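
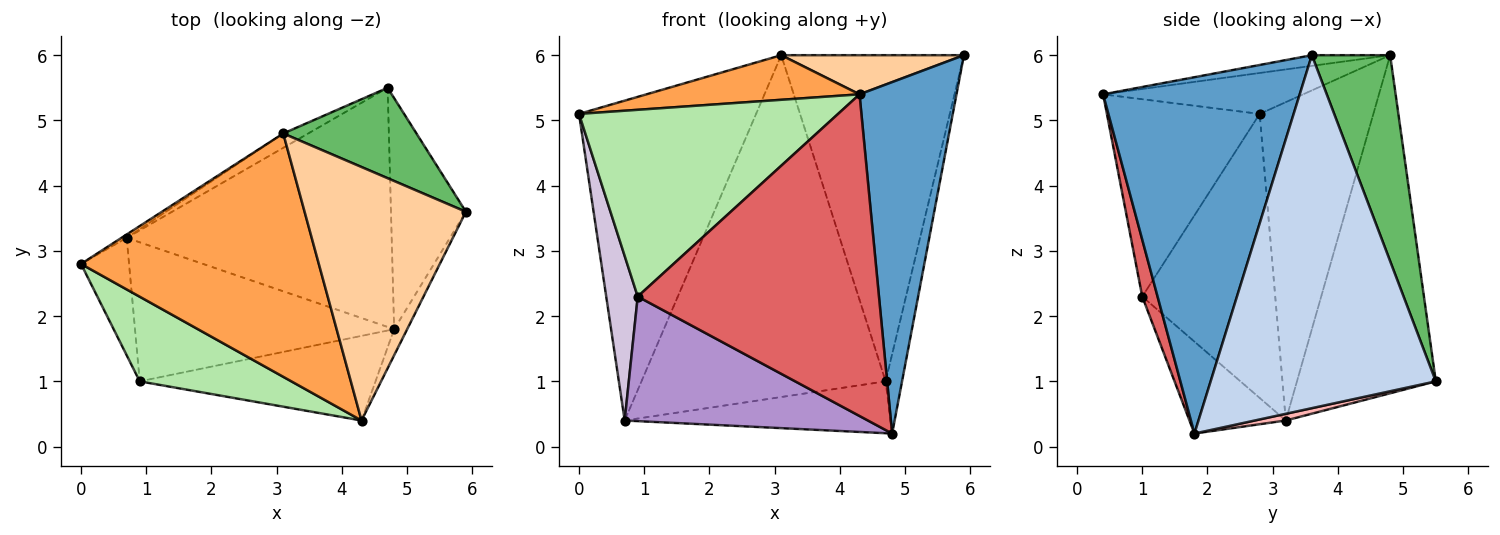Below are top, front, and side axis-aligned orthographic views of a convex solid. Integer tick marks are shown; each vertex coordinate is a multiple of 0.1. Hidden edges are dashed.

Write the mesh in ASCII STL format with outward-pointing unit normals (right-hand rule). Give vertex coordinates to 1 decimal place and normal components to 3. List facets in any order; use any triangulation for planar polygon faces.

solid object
 facet normal 0.896 -0.442 -0.033
  outer loop
   vertex 4.8 1.8 0.2
   vertex 5.9 3.6 6.0
   vertex 4.3 0.4 5.4
  endloop
 endfacet
 facet normal 0.976 0.071 -0.207
  outer loop
   vertex 4.7 5.5 1.0
   vertex 5.9 3.6 6.0
   vertex 4.8 1.8 0.2
  endloop
 endfacet
 facet normal -0.167 -0.178 0.970
  outer loop
   vertex 3.1 4.8 6.0
   vertex 0.0 2.8 5.1
   vertex 4.3 0.4 5.4
  endloop
 endfacet
 facet normal -0.065 -0.152 0.986
  outer loop
   vertex 3.1 4.8 6.0
   vertex 4.3 0.4 5.4
   vertex 5.9 3.6 6.0
  endloop
 endfacet
 facet normal 0.382 0.891 0.247
  outer loop
   vertex 3.1 4.8 6.0
   vertex 5.9 3.6 6.0
   vertex 4.7 5.5 1.0
  endloop
 endfacet
 facet normal -0.473 -0.802 0.364
  outer loop
   vertex 0.9 1.0 2.3
   vertex 4.3 0.4 5.4
   vertex 0.0 2.8 5.1
  endloop
 endfacet
 facet normal 0.061 -0.965 -0.254
  outer loop
   vertex 0.9 1.0 2.3
   vertex 4.8 1.8 0.2
   vertex 4.3 0.4 5.4
  endloop
 endfacet
 facet normal 0.025 0.212 -0.977
  outer loop
   vertex 0.7 3.2 0.4
   vertex 4.7 5.5 1.0
   vertex 4.8 1.8 0.2
  endloop
 endfacet
 facet normal -0.255 -0.645 -0.720
  outer loop
   vertex 0.7 3.2 0.4
   vertex 4.8 1.8 0.2
   vertex 0.9 1.0 2.3
  endloop
 endfacet
 facet normal -0.960 -0.228 -0.162
  outer loop
   vertex 0.7 3.2 0.4
   vertex 0.9 1.0 2.3
   vertex 0.0 2.8 5.1
  endloop
 endfacet
 facet normal -0.540 0.841 -0.009
  outer loop
   vertex 0.7 3.2 0.4
   vertex 0.0 2.8 5.1
   vertex 3.1 4.8 6.0
  endloop
 endfacet
 facet normal -0.494 0.869 -0.036
  outer loop
   vertex 0.7 3.2 0.4
   vertex 3.1 4.8 6.0
   vertex 4.7 5.5 1.0
  endloop
 endfacet
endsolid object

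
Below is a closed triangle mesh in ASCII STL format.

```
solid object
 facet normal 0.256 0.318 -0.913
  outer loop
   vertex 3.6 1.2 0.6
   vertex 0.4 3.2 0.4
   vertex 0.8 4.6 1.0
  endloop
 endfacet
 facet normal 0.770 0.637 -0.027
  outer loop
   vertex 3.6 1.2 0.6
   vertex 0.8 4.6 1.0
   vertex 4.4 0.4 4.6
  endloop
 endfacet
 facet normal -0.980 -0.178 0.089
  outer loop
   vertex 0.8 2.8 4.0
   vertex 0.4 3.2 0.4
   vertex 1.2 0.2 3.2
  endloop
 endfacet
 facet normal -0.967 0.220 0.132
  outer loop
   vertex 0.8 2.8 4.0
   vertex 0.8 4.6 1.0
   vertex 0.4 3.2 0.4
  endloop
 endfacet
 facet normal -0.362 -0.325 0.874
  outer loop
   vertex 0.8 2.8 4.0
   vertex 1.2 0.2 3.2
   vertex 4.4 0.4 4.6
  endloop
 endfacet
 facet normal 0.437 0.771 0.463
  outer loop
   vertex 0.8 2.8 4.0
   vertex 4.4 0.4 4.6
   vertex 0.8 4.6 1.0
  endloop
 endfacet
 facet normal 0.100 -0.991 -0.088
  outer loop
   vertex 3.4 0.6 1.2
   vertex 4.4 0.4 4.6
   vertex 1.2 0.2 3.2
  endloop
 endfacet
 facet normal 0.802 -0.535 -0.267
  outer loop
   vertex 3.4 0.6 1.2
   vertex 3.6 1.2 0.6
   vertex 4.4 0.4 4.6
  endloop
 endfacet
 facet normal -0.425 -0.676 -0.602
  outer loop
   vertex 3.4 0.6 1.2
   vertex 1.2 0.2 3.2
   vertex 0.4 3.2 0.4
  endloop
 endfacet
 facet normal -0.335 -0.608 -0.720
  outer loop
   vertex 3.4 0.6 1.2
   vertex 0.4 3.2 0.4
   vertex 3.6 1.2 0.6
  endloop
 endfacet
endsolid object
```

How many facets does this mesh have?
10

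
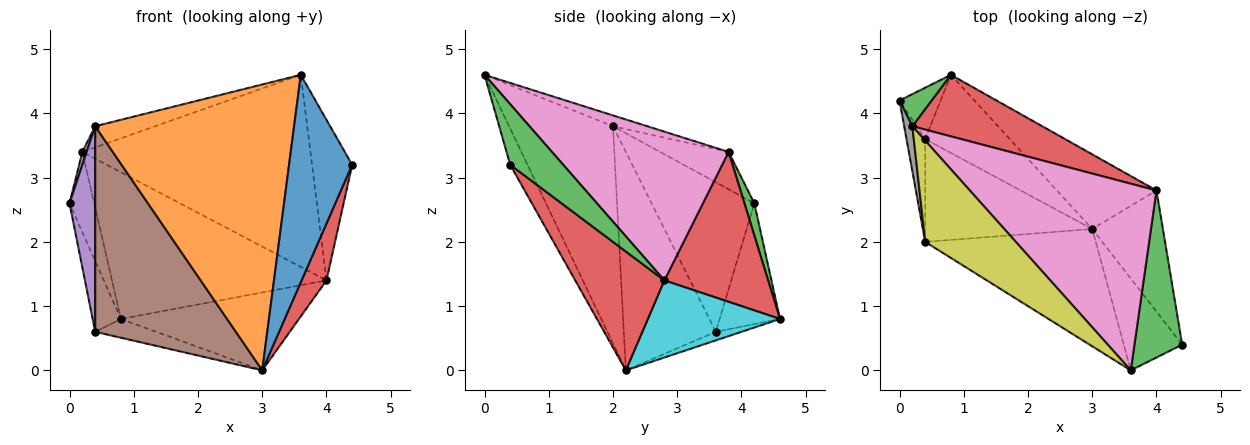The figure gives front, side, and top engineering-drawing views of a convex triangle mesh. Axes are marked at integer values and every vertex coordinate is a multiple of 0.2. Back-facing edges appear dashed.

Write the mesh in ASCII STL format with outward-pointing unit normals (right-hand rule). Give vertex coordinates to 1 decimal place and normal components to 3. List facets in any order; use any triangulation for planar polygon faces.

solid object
 facet normal -0.243 -0.887 -0.392
  outer loop
   vertex 3.0 2.2 0.0
   vertex 4.4 0.4 3.2
   vertex 3.6 0.0 4.6
  endloop
 endfacet
 facet normal -0.435 -0.833 -0.342
  outer loop
   vertex 0.4 2.0 3.8
   vertex 3.0 2.2 0.0
   vertex 3.6 0.0 4.6
  endloop
 endfacet
 facet normal 0.675 0.511 0.532
  outer loop
   vertex 4.0 2.8 1.4
   vertex 3.6 0.0 4.6
   vertex 4.4 0.4 3.2
  endloop
 endfacet
 facet normal 0.836 -0.233 -0.497
  outer loop
   vertex 4.0 2.8 1.4
   vertex 4.4 0.4 3.2
   vertex 3.0 2.2 0.0
  endloop
 endfacet
 facet normal -0.963 -0.241 -0.120
  outer loop
   vertex 0.4 3.6 0.6
   vertex 0.4 2.0 3.8
   vertex 0.0 4.2 2.6
  endloop
 endfacet
 facet normal -0.505 -0.772 -0.386
  outer loop
   vertex 0.4 3.6 0.6
   vertex 3.0 2.2 0.0
   vertex 0.4 2.0 3.8
  endloop
 endfacet
 facet normal 0.486 0.627 0.609
  outer loop
   vertex 0.2 3.8 3.4
   vertex 3.6 0.0 4.6
   vertex 4.0 2.8 1.4
  endloop
 endfacet
 facet normal -0.975 -0.061 0.213
  outer loop
   vertex 0.2 3.8 3.4
   vertex 0.0 4.2 2.6
   vertex 0.4 2.0 3.8
  endloop
 endfacet
 facet normal -0.116 0.203 0.972
  outer loop
   vertex 0.2 3.8 3.4
   vertex 0.4 2.0 3.8
   vertex 3.6 0.0 4.6
  endloop
 endfacet
 facet normal 0.472 0.636 -0.610
  outer loop
   vertex 0.8 4.6 0.8
   vertex 4.0 2.8 1.4
   vertex 3.0 2.2 0.0
  endloop
 endfacet
 facet normal -0.098 0.233 -0.968
  outer loop
   vertex 0.8 4.6 0.8
   vertex 3.0 2.2 0.0
   vertex 0.4 3.6 0.6
  endloop
 endfacet
 facet normal -0.865 0.405 -0.295
  outer loop
   vertex 0.8 4.6 0.8
   vertex 0.4 3.6 0.6
   vertex 0.0 4.2 2.6
  endloop
 endfacet
 facet normal 0.348 0.870 0.348
  outer loop
   vertex 0.8 4.6 0.8
   vertex 0.0 4.2 2.6
   vertex 0.2 3.8 3.4
  endloop
 endfacet
 facet normal 0.407 0.842 0.353
  outer loop
   vertex 0.8 4.6 0.8
   vertex 0.2 3.8 3.4
   vertex 4.0 2.8 1.4
  endloop
 endfacet
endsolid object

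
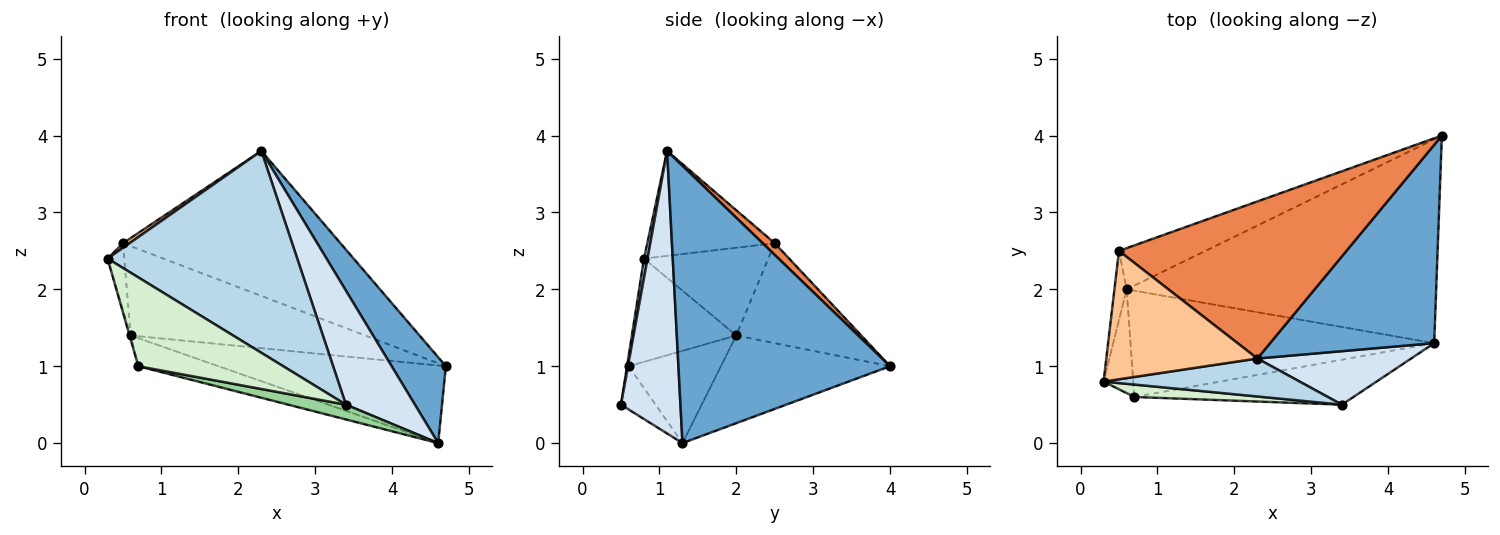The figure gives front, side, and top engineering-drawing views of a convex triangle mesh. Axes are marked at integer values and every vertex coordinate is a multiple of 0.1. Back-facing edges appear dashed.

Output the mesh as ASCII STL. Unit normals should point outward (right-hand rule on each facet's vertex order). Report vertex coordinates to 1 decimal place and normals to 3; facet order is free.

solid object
 facet normal 0.840 -0.215 0.497
  outer loop
   vertex 2.3 1.1 3.8
   vertex 4.6 1.3 0.0
   vertex 4.7 4.0 1.0
  endloop
 endfacet
 facet normal -0.256 0.344 -0.903
  outer loop
   vertex 0.6 2.0 1.4
   vertex 4.7 4.0 1.0
   vertex 4.6 1.3 0.0
  endloop
 endfacet
 facet normal 0.018 -0.983 0.185
  outer loop
   vertex 3.4 0.5 0.5
   vertex 2.3 1.1 3.8
   vertex 0.3 0.8 2.4
  endloop
 endfacet
 facet normal 0.615 -0.714 0.335
  outer loop
   vertex 3.4 0.5 0.5
   vertex 4.6 1.3 0.0
   vertex 2.3 1.1 3.8
  endloop
 endfacet
 facet normal 0.038 0.678 0.734
  outer loop
   vertex 0.5 2.5 2.6
   vertex 2.3 1.1 3.8
   vertex 4.7 4.0 1.0
  endloop
 endfacet
 facet normal -0.436 0.817 -0.377
  outer loop
   vertex 0.5 2.5 2.6
   vertex 4.7 4.0 1.0
   vertex 0.6 2.0 1.4
  endloop
 endfacet
 facet normal -0.570 -0.029 0.821
  outer loop
   vertex 0.5 2.5 2.6
   vertex 0.3 0.8 2.4
   vertex 2.3 1.1 3.8
  endloop
 endfacet
 facet normal -0.982 0.132 -0.137
  outer loop
   vertex 0.5 2.5 2.6
   vertex 0.6 2.0 1.4
   vertex 0.3 0.8 2.4
  endloop
 endfacet
 facet normal -0.282 0.245 -0.928
  outer loop
   vertex 0.7 0.6 1.0
   vertex 0.6 2.0 1.4
   vertex 4.6 1.3 0.0
  endloop
 endfacet
 facet normal -0.184 -0.307 -0.934
  outer loop
   vertex 0.7 0.6 1.0
   vertex 4.6 1.3 0.0
   vertex 3.4 0.5 0.5
  endloop
 endfacet
 facet normal -0.961 0.010 -0.276
  outer loop
   vertex 0.7 0.6 1.0
   vertex 0.3 0.8 2.4
   vertex 0.6 2.0 1.4
  endloop
 endfacet
 facet normal -0.011 -0.990 0.138
  outer loop
   vertex 0.7 0.6 1.0
   vertex 3.4 0.5 0.5
   vertex 0.3 0.8 2.4
  endloop
 endfacet
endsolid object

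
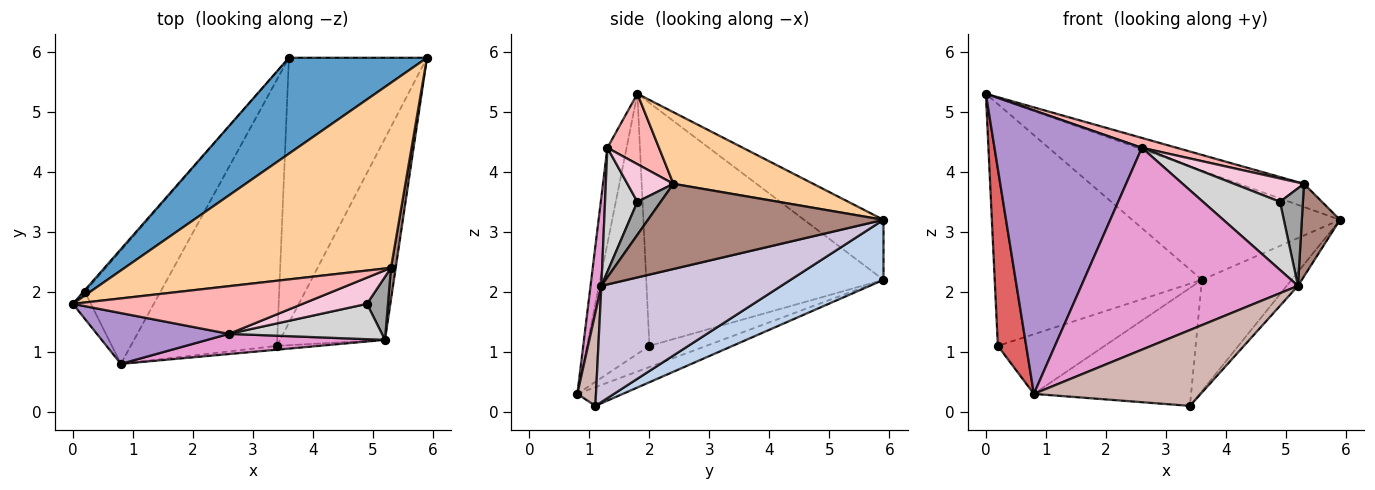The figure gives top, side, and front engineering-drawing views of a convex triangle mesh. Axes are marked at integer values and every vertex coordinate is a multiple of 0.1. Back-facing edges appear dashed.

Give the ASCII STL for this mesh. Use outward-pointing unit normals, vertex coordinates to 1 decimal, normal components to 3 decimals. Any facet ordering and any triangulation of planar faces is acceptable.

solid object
 facet normal -0.276 0.722 0.635
  outer loop
   vertex 3.6 5.9 2.2
   vertex 0.0 1.8 5.3
   vertex 5.9 5.9 3.2
  endloop
 endfacet
 facet normal 0.372 0.359 -0.856
  outer loop
   vertex 3.6 5.9 2.2
   vertex 5.9 5.9 3.2
   vertex 3.4 1.1 0.1
  endloop
 endfacet
 facet normal -0.753 0.658 -0.005
  outer loop
   vertex 0.2 2.0 1.1
   vertex 0.0 1.8 5.3
   vertex 3.6 5.9 2.2
  endloop
 endfacet
 facet normal 0.258 0.120 0.959
  outer loop
   vertex 5.3 2.4 3.8
   vertex 5.9 5.9 3.2
   vertex 0.0 1.8 5.3
  endloop
 endfacet
 facet normal -0.116 0.402 -0.908
  outer loop
   vertex 0.8 0.8 0.3
   vertex 3.6 5.9 2.2
   vertex 3.4 1.1 0.1
  endloop
 endfacet
 facet normal -0.241 0.452 -0.859
  outer loop
   vertex 0.8 0.8 0.3
   vertex 0.2 2.0 1.1
   vertex 3.6 5.9 2.2
  endloop
 endfacet
 facet normal -0.909 -0.412 -0.063
  outer loop
   vertex 0.8 0.8 0.3
   vertex 0.0 1.8 5.3
   vertex 0.2 2.0 1.1
  endloop
 endfacet
 facet normal 0.287 -0.194 0.938
  outer loop
   vertex 2.6 1.3 4.4
   vertex 5.3 2.4 3.8
   vertex 0.0 1.8 5.3
  endloop
 endfacet
 facet normal -0.127 -0.976 0.175
  outer loop
   vertex 2.6 1.3 4.4
   vertex 0.0 1.8 5.3
   vertex 0.8 0.8 0.3
  endloop
 endfacet
 facet normal 0.741 0.046 -0.670
  outer loop
   vertex 5.2 1.2 2.1
   vertex 3.4 1.1 0.1
   vertex 5.9 5.9 3.2
  endloop
 endfacet
 facet normal 0.986 -0.160 0.055
  outer loop
   vertex 5.2 1.2 2.1
   vertex 5.9 5.9 3.2
   vertex 5.3 2.4 3.8
  endloop
 endfacet
 facet normal 0.111 -0.993 -0.050
  outer loop
   vertex 5.2 1.2 2.1
   vertex 0.8 0.8 0.3
   vertex 3.4 1.1 0.1
  endloop
 endfacet
 facet normal 0.050 -0.994 0.099
  outer loop
   vertex 5.2 1.2 2.1
   vertex 2.6 1.3 4.4
   vertex 0.8 0.8 0.3
  endloop
 endfacet
 facet normal 0.400 -0.609 0.685
  outer loop
   vertex 4.9 1.8 3.5
   vertex 5.3 2.4 3.8
   vertex 2.6 1.3 4.4
  endloop
 endfacet
 facet normal 0.649 -0.639 0.413
  outer loop
   vertex 4.9 1.8 3.5
   vertex 5.2 1.2 2.1
   vertex 5.3 2.4 3.8
  endloop
 endfacet
 facet normal 0.350 -0.832 0.431
  outer loop
   vertex 4.9 1.8 3.5
   vertex 2.6 1.3 4.4
   vertex 5.2 1.2 2.1
  endloop
 endfacet
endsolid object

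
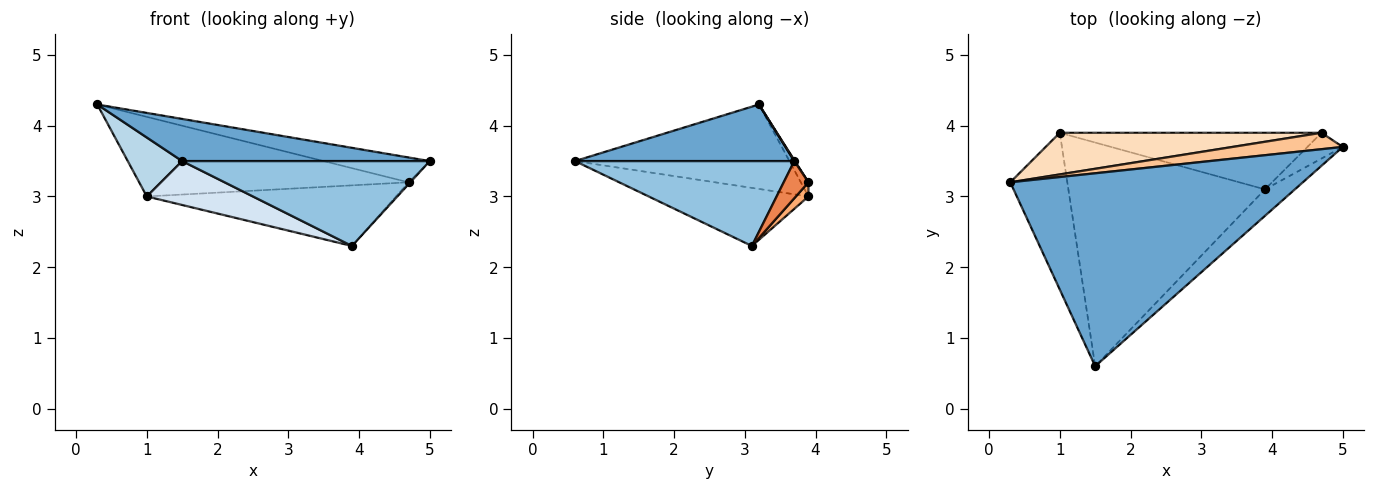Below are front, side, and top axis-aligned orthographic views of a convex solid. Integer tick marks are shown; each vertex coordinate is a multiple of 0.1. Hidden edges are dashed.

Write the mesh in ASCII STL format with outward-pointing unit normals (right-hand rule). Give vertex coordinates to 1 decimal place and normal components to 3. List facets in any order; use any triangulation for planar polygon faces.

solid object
 facet normal 0.186 -0.210 0.960
  outer loop
   vertex 1.5 0.6 3.5
   vertex 5.0 3.7 3.5
   vertex 0.3 3.2 4.3
  endloop
 endfacet
 facet normal 0.646 -0.729 -0.227
  outer loop
   vertex 3.9 3.1 2.3
   vertex 5.0 3.7 3.5
   vertex 1.5 0.6 3.5
  endloop
 endfacet
 facet normal -0.811 -0.206 -0.548
  outer loop
   vertex 1.0 3.9 3.0
   vertex 1.5 0.6 3.5
   vertex 0.3 3.2 4.3
  endloop
 endfacet
 facet normal -0.279 -0.185 -0.942
  outer loop
   vertex 1.0 3.9 3.0
   vertex 3.9 3.1 2.3
   vertex 1.5 0.6 3.5
  endloop
 endfacet
 facet normal 0.723 0.052 -0.689
  outer loop
   vertex 4.7 3.9 3.2
   vertex 5.0 3.7 3.5
   vertex 3.9 3.1 2.3
  endloop
 endfacet
 facet normal 0.037 0.730 -0.682
  outer loop
   vertex 4.7 3.9 3.2
   vertex 3.9 3.1 2.3
   vertex 1.0 3.9 3.0
  endloop
 endfacet
 facet normal 0.005 0.834 0.551
  outer loop
   vertex 4.7 3.9 3.2
   vertex 0.3 3.2 4.3
   vertex 5.0 3.7 3.5
  endloop
 endfacet
 facet normal -0.025 0.886 0.463
  outer loop
   vertex 4.7 3.9 3.2
   vertex 1.0 3.9 3.0
   vertex 0.3 3.2 4.3
  endloop
 endfacet
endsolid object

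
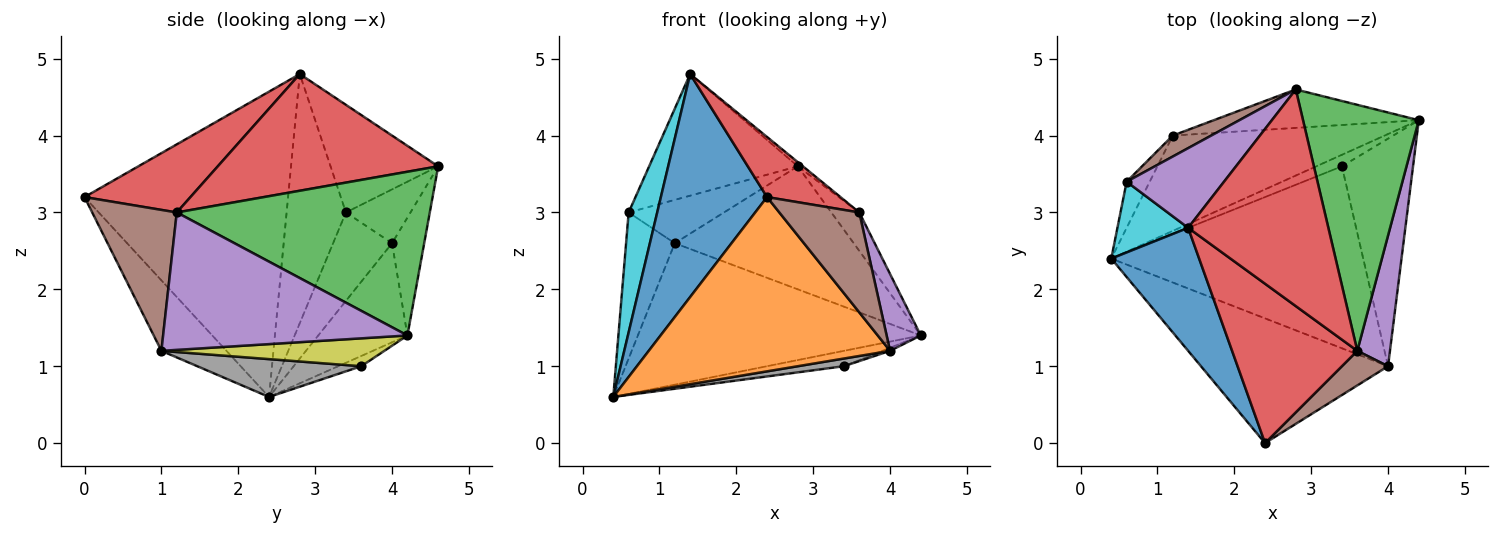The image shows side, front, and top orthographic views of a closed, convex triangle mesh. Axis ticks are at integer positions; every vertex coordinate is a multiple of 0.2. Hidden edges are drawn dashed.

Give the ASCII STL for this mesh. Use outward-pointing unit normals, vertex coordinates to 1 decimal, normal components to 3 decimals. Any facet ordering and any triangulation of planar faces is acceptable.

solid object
 facet normal -0.859 -0.448 0.247
  outer loop
   vertex 1.4 2.8 4.8
   vertex 0.4 2.4 0.6
   vertex 2.4 0.0 3.2
  endloop
 endfacet
 facet normal -0.214 -0.794 -0.568
  outer loop
   vertex 4.0 1.0 1.2
   vertex 2.4 0.0 3.2
   vertex 0.4 2.4 0.6
  endloop
 endfacet
 facet normal -0.253 0.802 -0.541
  outer loop
   vertex 1.2 4.0 2.6
   vertex 4.4 4.2 1.4
   vertex 0.4 2.4 0.6
  endloop
 endfacet
 facet normal 0.454 -0.315 0.834
  outer loop
   vertex 3.6 1.2 3.0
   vertex 1.4 2.8 4.8
   vertex 2.4 0.0 3.2
  endloop
 endfacet
 facet normal 0.964 -0.135 0.229
  outer loop
   vertex 3.6 1.2 3.0
   vertex 4.0 1.0 1.2
   vertex 4.4 4.2 1.4
  endloop
 endfacet
 facet normal 0.707 -0.668 0.231
  outer loop
   vertex 3.6 1.2 3.0
   vertex 2.4 0.0 3.2
   vertex 4.0 1.0 1.2
  endloop
 endfacet
 facet normal -0.233 0.778 -0.583
  outer loop
   vertex 3.4 3.6 1.0
   vertex 0.4 2.4 0.6
   vertex 4.4 4.2 1.4
  endloop
 endfacet
 facet normal 0.148 -0.042 -0.988
  outer loop
   vertex 3.4 3.6 1.0
   vertex 4.0 1.0 1.2
   vertex 0.4 2.4 0.6
  endloop
 endfacet
 facet normal 0.365 0.013 -0.931
  outer loop
   vertex 3.4 3.6 1.0
   vertex 4.4 4.2 1.4
   vertex 4.0 1.0 1.2
  endloop
 endfacet
 facet normal -0.873 -0.420 0.248
  outer loop
   vertex 0.6 3.4 3.0
   vertex 0.4 2.4 0.6
   vertex 1.4 2.8 4.8
  endloop
 endfacet
 facet normal -0.756 0.624 -0.197
  outer loop
   vertex 0.6 3.4 3.0
   vertex 1.2 4.0 2.6
   vertex 0.4 2.4 0.6
  endloop
 endfacet
 facet normal -0.169 0.941 -0.294
  outer loop
   vertex 2.8 4.6 3.6
   vertex 4.4 4.2 1.4
   vertex 1.2 4.0 2.6
  endloop
 endfacet
 facet normal 0.813 0.090 0.575
  outer loop
   vertex 2.8 4.6 3.6
   vertex 3.6 1.2 3.0
   vertex 4.4 4.2 1.4
  endloop
 endfacet
 facet normal 0.640 0.015 0.769
  outer loop
   vertex 2.8 4.6 3.6
   vertex 1.4 2.8 4.8
   vertex 3.6 1.2 3.0
  endloop
 endfacet
 facet normal -0.518 0.715 0.469
  outer loop
   vertex 2.8 4.6 3.6
   vertex 0.6 3.4 3.0
   vertex 1.4 2.8 4.8
  endloop
 endfacet
 facet normal -0.521 0.769 0.372
  outer loop
   vertex 2.8 4.6 3.6
   vertex 1.2 4.0 2.6
   vertex 0.6 3.4 3.0
  endloop
 endfacet
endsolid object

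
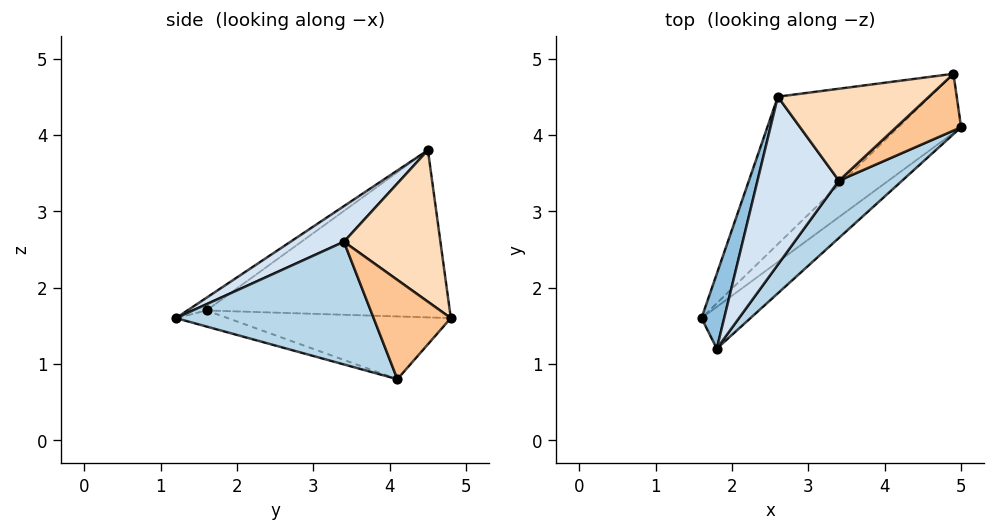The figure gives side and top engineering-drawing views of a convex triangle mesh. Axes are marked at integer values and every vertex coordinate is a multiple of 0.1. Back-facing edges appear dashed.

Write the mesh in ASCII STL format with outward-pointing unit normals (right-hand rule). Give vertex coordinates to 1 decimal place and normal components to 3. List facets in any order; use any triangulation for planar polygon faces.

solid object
 facet normal -0.311 0.081 -0.947
  outer loop
   vertex 1.8 1.2 1.6
   vertex 1.6 1.6 1.7
   vertex 5.0 4.1 0.8
  endloop
 endfacet
 facet normal -0.444 -0.420 0.791
  outer loop
   vertex 1.8 1.2 1.6
   vertex 2.6 4.5 3.8
   vertex 1.6 1.6 1.7
  endloop
 endfacet
 facet normal 0.676 -0.650 0.348
  outer loop
   vertex 3.4 3.4 2.6
   vertex 1.8 1.2 1.6
   vertex 5.0 4.1 0.8
  endloop
 endfacet
 facet normal 0.327 -0.578 0.748
  outer loop
   vertex 3.4 3.4 2.6
   vertex 2.6 4.5 3.8
   vertex 1.8 1.2 1.6
  endloop
 endfacet
 facet normal -0.577 0.577 -0.577
  outer loop
   vertex 4.9 4.8 1.6
   vertex 5.0 4.1 0.8
   vertex 1.6 1.6 1.7
  endloop
 endfacet
 facet normal -0.594 0.596 -0.540
  outer loop
   vertex 4.9 4.8 1.6
   vertex 1.6 1.6 1.7
   vertex 2.6 4.5 3.8
  endloop
 endfacet
 facet normal 0.747 -0.451 0.488
  outer loop
   vertex 4.9 4.8 1.6
   vertex 3.4 3.4 2.6
   vertex 5.0 4.1 0.8
  endloop
 endfacet
 facet normal 0.686 -0.247 0.684
  outer loop
   vertex 4.9 4.8 1.6
   vertex 2.6 4.5 3.8
   vertex 3.4 3.4 2.6
  endloop
 endfacet
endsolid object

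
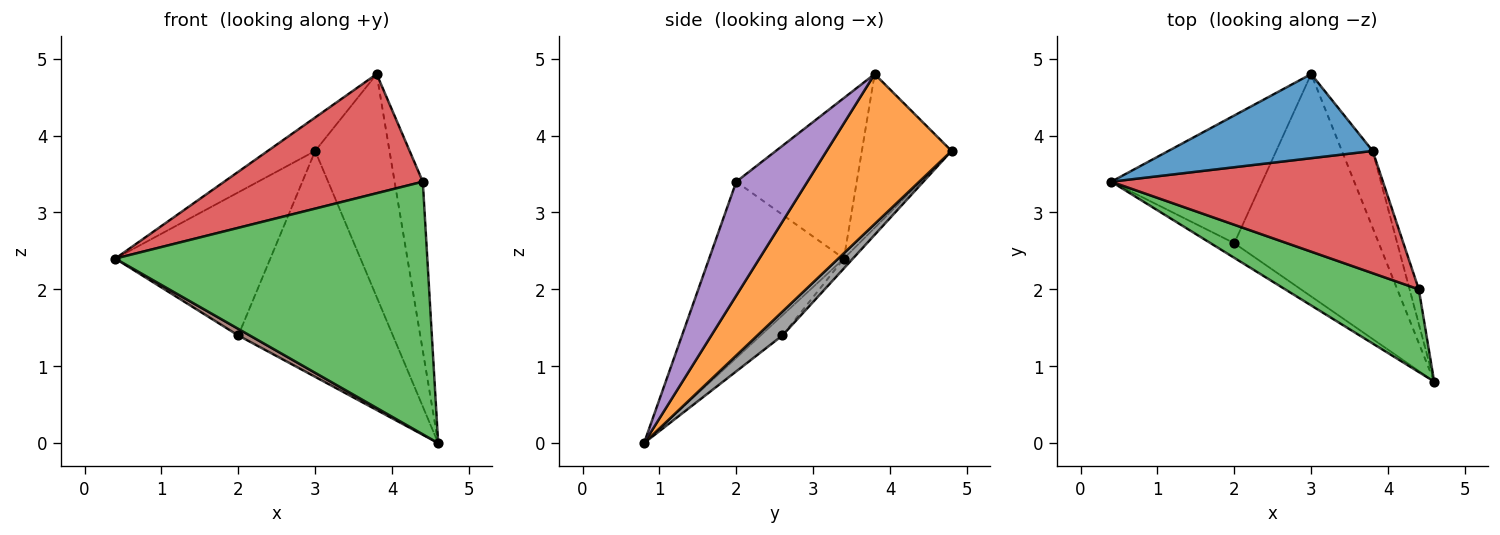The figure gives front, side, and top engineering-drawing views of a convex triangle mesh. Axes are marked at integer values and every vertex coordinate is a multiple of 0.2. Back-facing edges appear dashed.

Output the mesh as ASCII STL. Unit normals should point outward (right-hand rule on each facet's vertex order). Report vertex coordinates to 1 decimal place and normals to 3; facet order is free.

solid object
 facet normal -0.573 0.303 0.761
  outer loop
   vertex 3.8 3.8 4.8
   vertex 3.0 4.8 3.8
   vertex 0.4 3.4 2.4
  endloop
 endfacet
 facet normal 0.846 0.503 -0.174
  outer loop
   vertex 3.8 3.8 4.8
   vertex 4.6 0.8 0.0
   vertex 3.0 4.8 3.8
  endloop
 endfacet
 facet normal -0.380 -0.879 0.288
  outer loop
   vertex 4.4 2.0 3.4
   vertex 0.4 3.4 2.4
   vertex 4.6 0.8 0.0
  endloop
 endfacet
 facet normal -0.390 -0.643 0.659
  outer loop
   vertex 4.4 2.0 3.4
   vertex 3.8 3.8 4.8
   vertex 0.4 3.4 2.4
  endloop
 endfacet
 facet normal 0.927 0.367 -0.075
  outer loop
   vertex 4.4 2.0 3.4
   vertex 4.6 0.8 0.0
   vertex 3.8 3.8 4.8
  endloop
 endfacet
 facet normal -0.613 -0.324 -0.721
  outer loop
   vertex 2.0 2.6 1.4
   vertex 4.6 0.8 0.0
   vertex 0.4 3.4 2.4
  endloop
 endfacet
 facet normal -0.043 0.745 -0.665
  outer loop
   vertex 2.0 2.6 1.4
   vertex 0.4 3.4 2.4
   vertex 3.0 4.8 3.8
  endloop
 endfacet
 facet normal 0.115 0.708 -0.697
  outer loop
   vertex 2.0 2.6 1.4
   vertex 3.0 4.8 3.8
   vertex 4.6 0.8 0.0
  endloop
 endfacet
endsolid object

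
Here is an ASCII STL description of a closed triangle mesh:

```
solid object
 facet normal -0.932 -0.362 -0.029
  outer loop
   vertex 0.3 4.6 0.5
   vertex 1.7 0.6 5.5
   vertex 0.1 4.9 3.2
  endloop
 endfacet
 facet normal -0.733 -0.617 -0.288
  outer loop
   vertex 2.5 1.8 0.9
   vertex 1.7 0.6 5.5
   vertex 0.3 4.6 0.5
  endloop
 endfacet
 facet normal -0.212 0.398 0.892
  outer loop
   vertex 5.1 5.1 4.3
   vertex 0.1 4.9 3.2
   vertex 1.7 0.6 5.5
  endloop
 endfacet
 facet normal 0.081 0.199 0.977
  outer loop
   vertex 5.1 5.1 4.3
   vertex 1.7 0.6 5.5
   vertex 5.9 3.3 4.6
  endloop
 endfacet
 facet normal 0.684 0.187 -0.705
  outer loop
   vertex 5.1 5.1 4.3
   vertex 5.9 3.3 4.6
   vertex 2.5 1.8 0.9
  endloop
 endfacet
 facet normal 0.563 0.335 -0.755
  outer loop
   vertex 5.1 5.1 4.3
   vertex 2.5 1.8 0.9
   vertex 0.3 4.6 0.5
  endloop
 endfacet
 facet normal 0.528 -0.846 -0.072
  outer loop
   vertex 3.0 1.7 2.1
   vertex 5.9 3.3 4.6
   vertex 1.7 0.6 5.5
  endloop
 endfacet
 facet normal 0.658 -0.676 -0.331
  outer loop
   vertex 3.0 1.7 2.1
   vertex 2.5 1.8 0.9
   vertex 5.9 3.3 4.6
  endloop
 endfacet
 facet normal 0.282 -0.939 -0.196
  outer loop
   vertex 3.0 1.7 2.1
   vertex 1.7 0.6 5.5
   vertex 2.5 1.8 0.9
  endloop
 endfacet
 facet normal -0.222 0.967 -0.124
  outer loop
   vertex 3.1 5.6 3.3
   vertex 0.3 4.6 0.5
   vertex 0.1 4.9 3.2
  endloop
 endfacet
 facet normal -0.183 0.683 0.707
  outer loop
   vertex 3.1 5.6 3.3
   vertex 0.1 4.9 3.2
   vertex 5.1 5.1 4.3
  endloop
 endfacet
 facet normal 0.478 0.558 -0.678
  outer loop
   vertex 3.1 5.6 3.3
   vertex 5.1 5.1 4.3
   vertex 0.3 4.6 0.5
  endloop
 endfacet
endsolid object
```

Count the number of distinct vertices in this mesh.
8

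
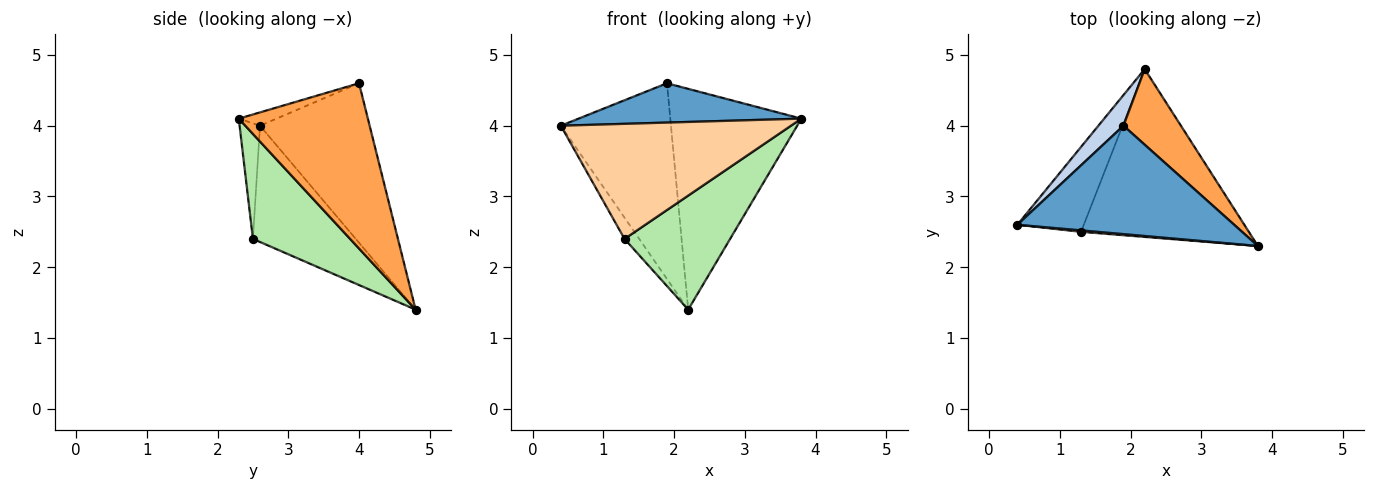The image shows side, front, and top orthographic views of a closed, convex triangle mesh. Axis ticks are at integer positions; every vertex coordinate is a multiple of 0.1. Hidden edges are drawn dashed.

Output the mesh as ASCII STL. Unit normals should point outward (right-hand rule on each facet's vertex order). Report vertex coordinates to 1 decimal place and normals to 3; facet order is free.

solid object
 facet normal -0.058 -0.340 0.938
  outer loop
   vertex 1.9 4.0 4.6
   vertex 0.4 2.6 4.0
   vertex 3.8 2.3 4.1
  endloop
 endfacet
 facet normal -0.701 0.704 0.110
  outer loop
   vertex 1.9 4.0 4.6
   vertex 2.2 4.8 1.4
   vertex 0.4 2.6 4.0
  endloop
 endfacet
 facet normal 0.682 0.692 0.237
  outer loop
   vertex 1.9 4.0 4.6
   vertex 3.8 2.3 4.1
   vertex 2.2 4.8 1.4
  endloop
 endfacet
 facet normal -0.088 -0.996 0.013
  outer loop
   vertex 1.3 2.5 2.4
   vertex 3.8 2.3 4.1
   vertex 0.4 2.6 4.0
  endloop
 endfacet
 facet normal -0.862 0.123 -0.492
  outer loop
   vertex 1.3 2.5 2.4
   vertex 0.4 2.6 4.0
   vertex 2.2 4.8 1.4
  endloop
 endfacet
 facet normal 0.460 -0.499 -0.735
  outer loop
   vertex 1.3 2.5 2.4
   vertex 2.2 4.8 1.4
   vertex 3.8 2.3 4.1
  endloop
 endfacet
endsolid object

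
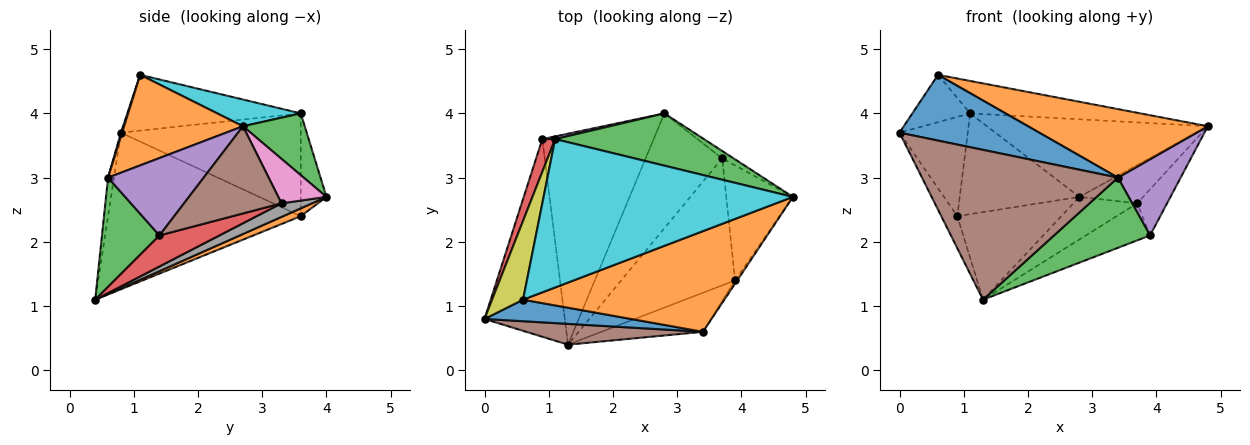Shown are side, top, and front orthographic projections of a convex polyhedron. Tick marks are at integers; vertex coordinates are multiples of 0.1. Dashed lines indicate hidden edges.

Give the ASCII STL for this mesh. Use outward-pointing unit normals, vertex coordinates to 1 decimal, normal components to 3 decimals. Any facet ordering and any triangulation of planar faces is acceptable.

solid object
 facet normal -0.887 0.074 -0.455
  outer loop
   vertex 0.9 3.6 2.4
   vertex 1.3 0.4 1.1
   vertex 0.0 0.8 3.7
  endloop
 endfacet
 facet normal 0.065 0.383 -0.922
  outer loop
   vertex 0.9 3.6 2.4
   vertex 2.8 4.0 2.7
   vertex 1.3 0.4 1.1
  endloop
 endfacet
 facet normal 0.226 0.808 0.544
  outer loop
   vertex 1.1 3.6 4.0
   vertex 4.8 2.7 3.8
   vertex 2.8 4.0 2.7
  endloop
 endfacet
 facet normal -0.929 0.352 0.116
  outer loop
   vertex 1.1 3.6 4.0
   vertex 0.9 3.6 2.4
   vertex 0.0 0.8 3.7
  endloop
 endfacet
 facet normal -0.210 0.977 0.026
  outer loop
   vertex 1.1 3.6 4.0
   vertex 2.8 4.0 2.7
   vertex 0.9 3.6 2.4
  endloop
 endfacet
 facet normal -0.030 -0.990 0.137
  outer loop
   vertex 3.4 0.6 3.0
   vertex 0.0 0.8 3.7
   vertex 1.3 0.4 1.1
  endloop
 endfacet
 facet normal 0.596 0.788 -0.152
  outer loop
   vertex 3.7 3.3 2.6
   vertex 2.8 4.0 2.7
   vertex 4.8 2.7 3.8
  endloop
 endfacet
 facet normal 0.164 0.343 -0.925
  outer loop
   vertex 3.7 3.3 2.6
   vertex 1.3 0.4 1.1
   vertex 2.8 4.0 2.7
  endloop
 endfacet
 facet normal -0.839 0.280 0.466
  outer loop
   vertex 0.6 1.1 4.6
   vertex 1.1 3.6 4.0
   vertex 0.0 0.8 3.7
  endloop
 endfacet
 facet normal 0.104 0.212 0.972
  outer loop
   vertex 0.6 1.1 4.6
   vertex 4.8 2.7 3.8
   vertex 1.1 3.6 4.0
  endloop
 endfacet
 facet normal 0.008 -0.950 0.311
  outer loop
   vertex 0.6 1.1 4.6
   vertex 0.0 0.8 3.7
   vertex 3.4 0.6 3.0
  endloop
 endfacet
 facet normal 0.349 -0.528 0.775
  outer loop
   vertex 0.6 1.1 4.6
   vertex 3.4 0.6 3.0
   vertex 4.8 2.7 3.8
  endloop
 endfacet
 facet normal 0.464 -0.774 -0.431
  outer loop
   vertex 3.9 1.4 2.1
   vertex 3.4 0.6 3.0
   vertex 1.3 0.4 1.1
  endloop
 endfacet
 facet normal 0.253 0.271 -0.929
  outer loop
   vertex 3.9 1.4 2.1
   vertex 1.3 0.4 1.1
   vertex 3.7 3.3 2.6
  endloop
 endfacet
 facet normal 0.836 -0.548 -0.023
  outer loop
   vertex 3.9 1.4 2.1
   vertex 4.8 2.7 3.8
   vertex 3.4 0.6 3.0
  endloop
 endfacet
 facet normal 0.772 0.236 -0.590
  outer loop
   vertex 3.9 1.4 2.1
   vertex 3.7 3.3 2.6
   vertex 4.8 2.7 3.8
  endloop
 endfacet
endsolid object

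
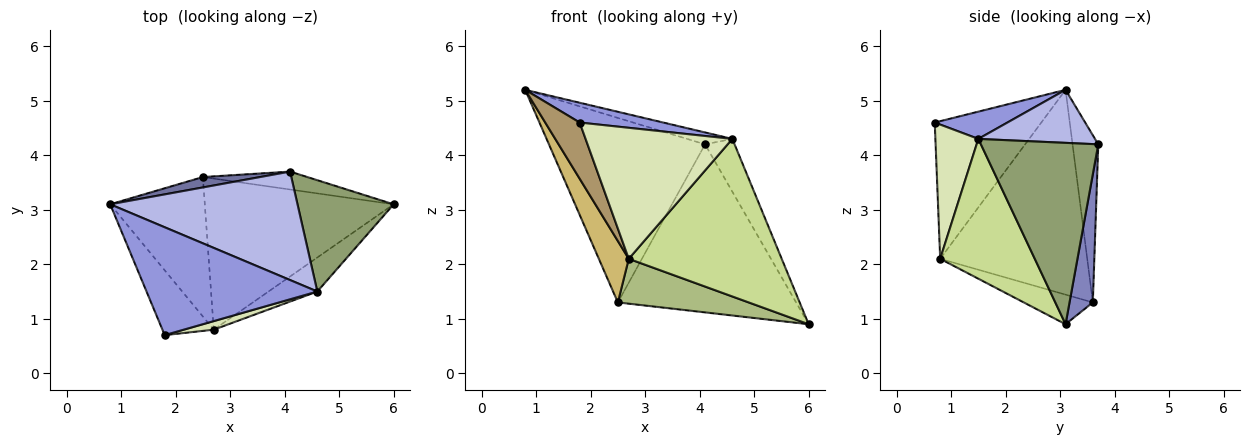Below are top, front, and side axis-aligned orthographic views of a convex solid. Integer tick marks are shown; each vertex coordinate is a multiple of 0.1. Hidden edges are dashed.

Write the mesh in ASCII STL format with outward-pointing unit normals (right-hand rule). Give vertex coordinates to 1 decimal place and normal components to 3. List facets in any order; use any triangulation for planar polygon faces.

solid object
 facet normal -0.162 0.985 0.056
  outer loop
   vertex 2.5 3.6 1.3
   vertex 0.8 3.1 5.2
   vertex 4.1 3.7 4.2
  endloop
 endfacet
 facet normal 0.129 0.986 -0.105
  outer loop
   vertex 2.5 3.6 1.3
   vertex 4.1 3.7 4.2
   vertex 6.0 3.1 0.9
  endloop
 endfacet
 facet normal 0.155 -0.178 0.972
  outer loop
   vertex 4.6 1.5 4.3
   vertex 0.8 3.1 5.2
   vertex 1.8 0.7 4.6
  endloop
 endfacet
 facet normal 0.271 0.105 0.957
  outer loop
   vertex 4.6 1.5 4.3
   vertex 4.1 3.7 4.2
   vertex 0.8 3.1 5.2
  endloop
 endfacet
 facet normal 0.863 0.217 0.457
  outer loop
   vertex 4.6 1.5 4.3
   vertex 6.0 3.1 0.9
   vertex 4.1 3.7 4.2
  endloop
 endfacet
 facet normal -0.149 -0.281 -0.948
  outer loop
   vertex 2.7 0.8 2.1
   vertex 2.5 3.6 1.3
   vertex 6.0 3.1 0.9
  endloop
 endfacet
 facet normal 0.517 -0.837 -0.181
  outer loop
   vertex 2.7 0.8 2.1
   vertex 6.0 3.1 0.9
   vertex 4.6 1.5 4.3
  endloop
 endfacet
 facet normal 0.280 -0.958 0.063
  outer loop
   vertex 2.7 0.8 2.1
   vertex 4.6 1.5 4.3
   vertex 1.8 0.7 4.6
  endloop
 endfacet
 facet normal -0.897 -0.290 -0.334
  outer loop
   vertex 2.7 0.8 2.1
   vertex 1.8 0.7 4.6
   vertex 0.8 3.1 5.2
  endloop
 endfacet
 facet normal -0.893 -0.182 -0.412
  outer loop
   vertex 2.7 0.8 2.1
   vertex 0.8 3.1 5.2
   vertex 2.5 3.6 1.3
  endloop
 endfacet
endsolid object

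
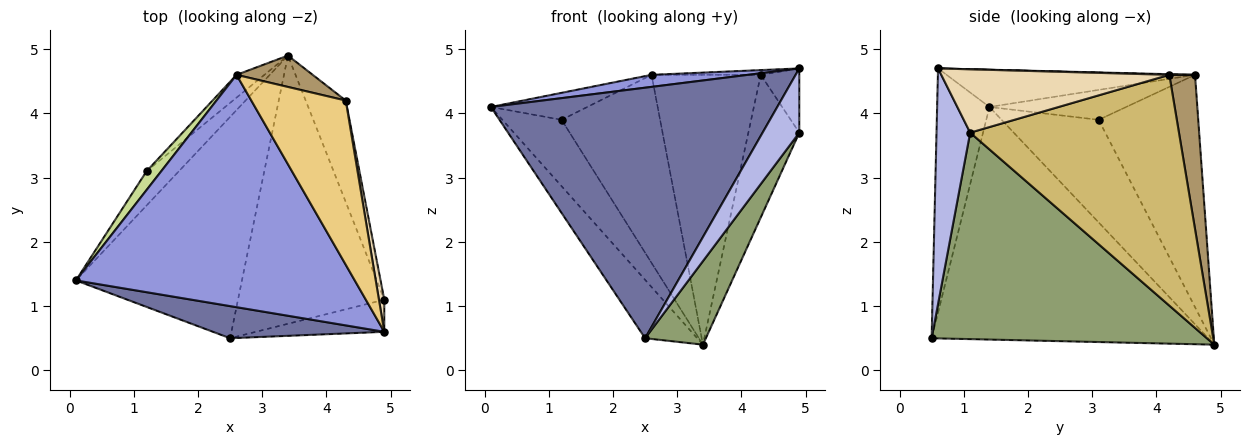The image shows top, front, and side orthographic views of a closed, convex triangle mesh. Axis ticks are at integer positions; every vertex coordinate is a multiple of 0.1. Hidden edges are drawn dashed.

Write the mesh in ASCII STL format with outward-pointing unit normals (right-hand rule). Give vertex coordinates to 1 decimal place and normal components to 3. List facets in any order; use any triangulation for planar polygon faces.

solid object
 facet normal -0.178 -0.976 0.125
  outer loop
   vertex 2.5 0.5 0.5
   vertex 4.9 0.6 4.7
   vertex 0.1 1.4 4.1
  endloop
 endfacet
 facet normal -0.805 0.152 -0.574
  outer loop
   vertex 2.5 0.5 0.5
   vertex 0.1 1.4 4.1
   vertex 3.4 4.9 0.4
  endloop
 endfacet
 facet normal -0.132 -0.051 0.990
  outer loop
   vertex 2.6 4.6 4.6
   vertex 0.1 1.4 4.1
   vertex 4.9 0.6 4.7
  endloop
 endfacet
 facet normal 0.634 -0.692 -0.346
  outer loop
   vertex 4.9 1.1 3.7
   vertex 4.9 0.6 4.7
   vertex 2.5 0.5 0.5
  endloop
 endfacet
 facet normal 0.803 -0.177 -0.569
  outer loop
   vertex 4.9 1.1 3.7
   vertex 2.5 0.5 0.5
   vertex 3.4 4.9 0.4
  endloop
 endfacet
 facet normal -0.824 0.503 -0.260
  outer loop
   vertex 1.2 3.1 3.9
   vertex 3.4 4.9 0.4
   vertex 0.1 1.4 4.1
  endloop
 endfacet
 facet normal -0.759 0.535 0.372
  outer loop
   vertex 1.2 3.1 3.9
   vertex 0.1 1.4 4.1
   vertex 2.6 4.6 4.6
  endloop
 endfacet
 facet normal -0.708 0.701 -0.085
  outer loop
   vertex 1.2 3.1 3.9
   vertex 2.6 4.6 4.6
   vertex 3.4 4.9 0.4
  endloop
 endfacet
 facet normal 0.228 0.967 0.112
  outer loop
   vertex 4.3 4.2 4.6
   vertex 3.4 4.9 0.4
   vertex 2.6 4.6 4.6
  endloop
 endfacet
 facet normal 0.958 0.234 -0.166
  outer loop
   vertex 4.3 4.2 4.6
   vertex 4.9 1.1 3.7
   vertex 3.4 4.9 0.4
  endloop
 endfacet
 facet normal 0.007 0.029 1.000
  outer loop
   vertex 4.3 4.2 4.6
   vertex 2.6 4.6 4.6
   vertex 4.9 0.6 4.7
  endloop
 endfacet
 facet normal 0.983 0.166 0.083
  outer loop
   vertex 4.3 4.2 4.6
   vertex 4.9 0.6 4.7
   vertex 4.9 1.1 3.7
  endloop
 endfacet
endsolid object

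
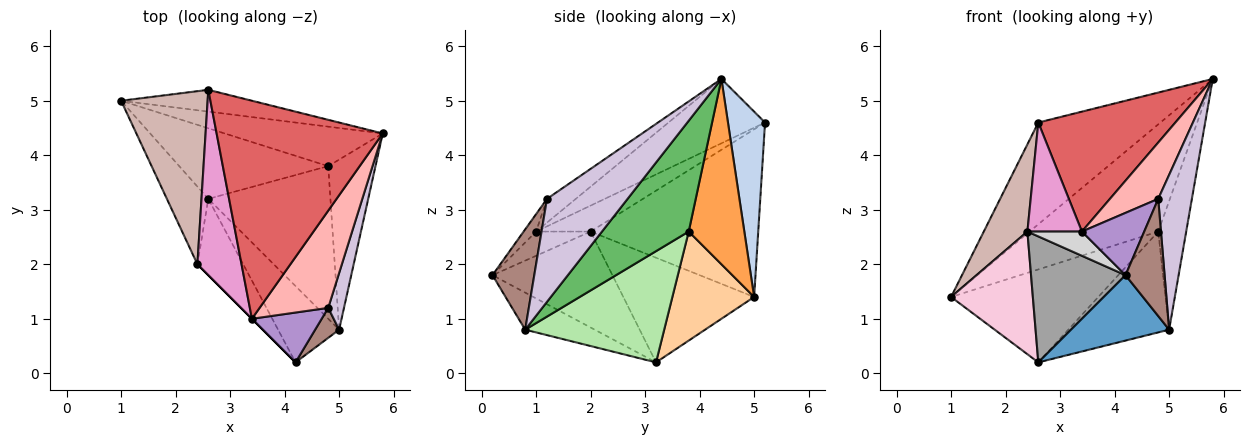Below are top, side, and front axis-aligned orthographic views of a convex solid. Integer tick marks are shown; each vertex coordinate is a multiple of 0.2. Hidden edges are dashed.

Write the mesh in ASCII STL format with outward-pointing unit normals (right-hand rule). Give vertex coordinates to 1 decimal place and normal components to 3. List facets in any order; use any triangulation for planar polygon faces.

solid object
 facet normal -0.419 -0.591 -0.690
  outer loop
   vertex 5.0 0.8 0.8
   vertex 4.2 0.2 1.8
   vertex 2.6 3.2 0.2
  endloop
 endfacet
 facet normal 0.285 0.937 -0.201
  outer loop
   vertex 2.6 5.2 4.6
   vertex 5.8 4.4 5.4
   vertex 1.0 5.0 1.4
  endloop
 endfacet
 facet normal 0.376 0.870 -0.321
  outer loop
   vertex 4.8 3.8 2.6
   vertex 1.0 5.0 1.4
   vertex 5.8 4.4 5.4
  endloop
 endfacet
 facet normal 0.405 0.728 -0.553
  outer loop
   vertex 4.8 3.8 2.6
   vertex 2.6 3.2 0.2
   vertex 1.0 5.0 1.4
  endloop
 endfacet
 facet normal 0.882 0.284 -0.376
  outer loop
   vertex 4.8 3.8 2.6
   vertex 5.8 4.4 5.4
   vertex 5.0 0.8 0.8
  endloop
 endfacet
 facet normal 0.605 0.439 -0.664
  outer loop
   vertex 4.8 3.8 2.6
   vertex 5.0 0.8 0.8
   vertex 2.6 3.2 0.2
  endloop
 endfacet
 facet normal -0.322 -0.456 0.830
  outer loop
   vertex 3.4 1.0 2.6
   vertex 5.8 4.4 5.4
   vertex 2.6 5.2 4.6
  endloop
 endfacet
 facet normal -0.287 -0.480 0.829
  outer loop
   vertex 4.8 1.2 3.2
   vertex 5.8 4.4 5.4
   vertex 3.4 1.0 2.6
  endloop
 endfacet
 facet normal -0.154 -0.772 0.617
  outer loop
   vertex 4.8 1.2 3.2
   vertex 3.4 1.0 2.6
   vertex 4.2 0.2 1.8
  endloop
 endfacet
 facet normal 0.914 -0.382 0.140
  outer loop
   vertex 4.8 1.2 3.2
   vertex 5.0 0.8 0.8
   vertex 5.8 4.4 5.4
  endloop
 endfacet
 facet normal 0.720 -0.673 0.172
  outer loop
   vertex 4.8 1.2 3.2
   vertex 4.2 0.2 1.8
   vertex 5.0 0.8 0.8
  endloop
 endfacet
 facet normal -0.866 -0.225 0.447
  outer loop
   vertex 2.4 2.0 2.6
   vertex 2.6 5.2 4.6
   vertex 1.0 5.0 1.4
  endloop
 endfacet
 facet normal -0.452 -0.452 0.769
  outer loop
   vertex 2.4 2.0 2.6
   vertex 3.4 1.0 2.6
   vertex 2.6 5.2 4.6
  endloop
 endfacet
 facet normal -0.804 -0.502 -0.318
  outer loop
   vertex 2.4 2.0 2.6
   vertex 1.0 5.0 1.4
   vertex 2.6 3.2 0.2
  endloop
 endfacet
 facet normal -0.736 -0.579 -0.351
  outer loop
   vertex 2.4 2.0 2.6
   vertex 2.6 3.2 0.2
   vertex 4.2 0.2 1.8
  endloop
 endfacet
 facet normal -0.707 -0.707 0.000
  outer loop
   vertex 2.4 2.0 2.6
   vertex 4.2 0.2 1.8
   vertex 3.4 1.0 2.6
  endloop
 endfacet
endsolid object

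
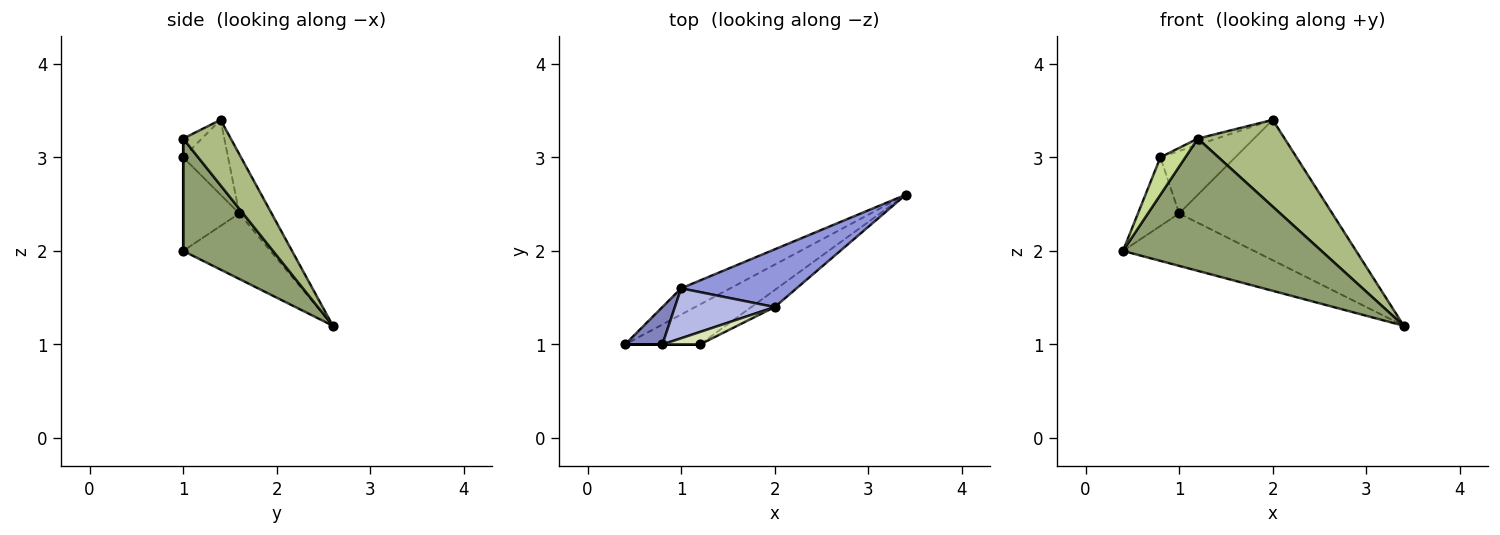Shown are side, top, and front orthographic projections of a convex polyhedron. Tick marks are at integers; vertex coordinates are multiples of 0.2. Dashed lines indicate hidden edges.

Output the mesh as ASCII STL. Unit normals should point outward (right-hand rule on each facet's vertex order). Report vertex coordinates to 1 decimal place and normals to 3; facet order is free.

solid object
 facet normal -0.512 0.768 -0.384
  outer loop
   vertex 1.0 1.6 2.4
   vertex 3.4 2.6 1.2
   vertex 0.4 1.0 2.0
  endloop
 endfacet
 facet normal -0.767 0.563 0.307
  outer loop
   vertex 1.0 1.6 2.4
   vertex 0.4 1.0 2.0
   vertex 0.8 1.0 3.0
  endloop
 endfacet
 facet normal -0.192 0.908 0.373
  outer loop
   vertex 1.0 1.6 2.4
   vertex 2.0 1.4 3.4
   vertex 3.4 2.6 1.2
  endloop
 endfacet
 facet normal -0.424 0.707 0.566
  outer loop
   vertex 1.0 1.6 2.4
   vertex 0.8 1.0 3.0
   vertex 2.0 1.4 3.4
  endloop
 endfacet
 facet normal 0.398 -0.878 -0.265
  outer loop
   vertex 1.2 1.0 3.2
   vertex 0.4 1.0 2.0
   vertex 3.4 2.6 1.2
  endloop
 endfacet
 facet normal 0.474 -0.864 -0.169
  outer loop
   vertex 1.2 1.0 3.2
   vertex 3.4 2.6 1.2
   vertex 2.0 1.4 3.4
  endloop
 endfacet
 facet normal 0.000 -1.000 0.000
  outer loop
   vertex 1.2 1.0 3.2
   vertex 0.8 1.0 3.0
   vertex 0.4 1.0 2.0
  endloop
 endfacet
 facet normal -0.408 0.408 0.816
  outer loop
   vertex 1.2 1.0 3.2
   vertex 2.0 1.4 3.4
   vertex 0.8 1.0 3.0
  endloop
 endfacet
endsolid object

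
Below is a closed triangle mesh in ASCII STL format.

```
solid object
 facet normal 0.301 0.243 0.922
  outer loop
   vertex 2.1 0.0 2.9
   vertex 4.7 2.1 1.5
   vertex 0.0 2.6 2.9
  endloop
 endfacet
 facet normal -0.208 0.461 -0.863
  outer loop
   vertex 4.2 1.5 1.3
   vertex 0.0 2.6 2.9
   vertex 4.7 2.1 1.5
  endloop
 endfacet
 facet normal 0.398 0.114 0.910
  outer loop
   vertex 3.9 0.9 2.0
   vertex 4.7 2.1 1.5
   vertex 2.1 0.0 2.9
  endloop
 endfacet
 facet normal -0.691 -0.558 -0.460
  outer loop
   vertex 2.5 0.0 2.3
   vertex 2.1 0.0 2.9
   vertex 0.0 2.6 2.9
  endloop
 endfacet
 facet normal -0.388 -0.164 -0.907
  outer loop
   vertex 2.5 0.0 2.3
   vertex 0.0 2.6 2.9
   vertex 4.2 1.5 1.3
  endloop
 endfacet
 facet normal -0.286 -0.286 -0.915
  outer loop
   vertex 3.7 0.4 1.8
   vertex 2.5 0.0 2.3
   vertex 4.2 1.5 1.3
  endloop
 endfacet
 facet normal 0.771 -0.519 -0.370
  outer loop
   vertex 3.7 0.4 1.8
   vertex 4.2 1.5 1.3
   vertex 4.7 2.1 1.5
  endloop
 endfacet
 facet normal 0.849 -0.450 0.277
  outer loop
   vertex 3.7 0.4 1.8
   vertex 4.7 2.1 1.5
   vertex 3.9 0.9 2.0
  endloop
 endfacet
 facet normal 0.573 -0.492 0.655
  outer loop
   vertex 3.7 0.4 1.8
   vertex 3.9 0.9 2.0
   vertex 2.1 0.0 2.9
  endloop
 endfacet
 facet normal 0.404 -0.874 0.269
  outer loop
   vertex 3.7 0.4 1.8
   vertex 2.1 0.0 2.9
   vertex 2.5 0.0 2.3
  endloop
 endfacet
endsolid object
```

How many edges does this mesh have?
15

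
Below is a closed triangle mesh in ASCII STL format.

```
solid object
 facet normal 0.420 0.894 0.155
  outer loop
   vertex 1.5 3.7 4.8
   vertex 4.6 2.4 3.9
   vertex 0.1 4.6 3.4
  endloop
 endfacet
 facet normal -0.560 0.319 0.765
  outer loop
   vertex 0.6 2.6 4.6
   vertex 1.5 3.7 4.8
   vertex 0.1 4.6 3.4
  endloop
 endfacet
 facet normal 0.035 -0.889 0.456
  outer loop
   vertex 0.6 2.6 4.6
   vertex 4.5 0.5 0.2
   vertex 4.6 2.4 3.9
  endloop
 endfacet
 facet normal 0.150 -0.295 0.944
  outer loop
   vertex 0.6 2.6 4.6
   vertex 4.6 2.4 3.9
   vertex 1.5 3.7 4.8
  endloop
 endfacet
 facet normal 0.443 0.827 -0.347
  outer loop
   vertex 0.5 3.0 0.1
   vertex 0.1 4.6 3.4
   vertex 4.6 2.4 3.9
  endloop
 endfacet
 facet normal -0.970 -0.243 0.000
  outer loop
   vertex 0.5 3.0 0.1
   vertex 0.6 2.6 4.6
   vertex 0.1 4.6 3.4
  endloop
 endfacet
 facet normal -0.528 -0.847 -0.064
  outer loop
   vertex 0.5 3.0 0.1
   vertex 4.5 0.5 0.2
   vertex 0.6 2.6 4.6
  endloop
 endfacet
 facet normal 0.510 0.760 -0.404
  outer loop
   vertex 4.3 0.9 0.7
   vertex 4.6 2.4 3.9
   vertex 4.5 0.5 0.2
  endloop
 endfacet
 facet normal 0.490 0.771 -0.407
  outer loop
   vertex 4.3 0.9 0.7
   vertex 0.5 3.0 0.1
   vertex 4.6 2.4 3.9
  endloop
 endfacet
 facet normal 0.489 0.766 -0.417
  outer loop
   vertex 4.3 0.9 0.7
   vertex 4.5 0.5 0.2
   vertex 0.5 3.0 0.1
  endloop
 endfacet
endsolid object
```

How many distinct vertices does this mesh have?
7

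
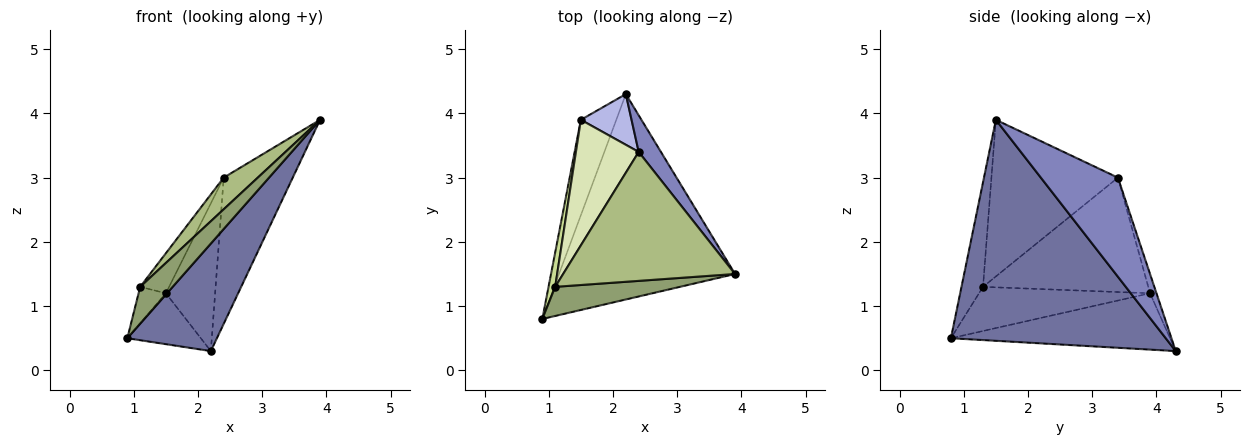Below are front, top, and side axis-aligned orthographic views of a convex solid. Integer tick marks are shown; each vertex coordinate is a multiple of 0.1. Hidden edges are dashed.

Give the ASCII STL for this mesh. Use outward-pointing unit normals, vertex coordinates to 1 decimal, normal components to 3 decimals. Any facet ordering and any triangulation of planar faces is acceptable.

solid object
 facet normal 0.744 -0.310 -0.592
  outer loop
   vertex 2.2 4.3 0.3
   vertex 3.9 1.5 3.9
   vertex 0.9 0.8 0.5
  endloop
 endfacet
 facet normal 0.735 0.658 0.165
  outer loop
   vertex 2.4 3.4 3.0
   vertex 3.9 1.5 3.9
   vertex 2.2 4.3 0.3
  endloop
 endfacet
 facet normal -0.814 0.273 -0.512
  outer loop
   vertex 1.5 3.9 1.2
   vertex 2.2 4.3 0.3
   vertex 0.9 0.8 0.5
  endloop
 endfacet
 facet normal -0.122 0.939 0.322
  outer loop
   vertex 1.5 3.9 1.2
   vertex 2.4 3.4 3.0
   vertex 2.2 4.3 0.3
  endloop
 endfacet
 facet normal -0.461 -0.696 0.550
  outer loop
   vertex 1.1 1.3 1.3
   vertex 0.9 0.8 0.5
   vertex 3.9 1.5 3.9
  endloop
 endfacet
 facet normal -0.663 -0.179 0.727
  outer loop
   vertex 1.1 1.3 1.3
   vertex 3.9 1.5 3.9
   vertex 2.4 3.4 3.0
  endloop
 endfacet
 facet normal -0.977 0.156 0.147
  outer loop
   vertex 1.1 1.3 1.3
   vertex 1.5 3.9 1.2
   vertex 0.9 0.8 0.5
  endloop
 endfacet
 facet normal -0.867 0.152 0.475
  outer loop
   vertex 1.1 1.3 1.3
   vertex 2.4 3.4 3.0
   vertex 1.5 3.9 1.2
  endloop
 endfacet
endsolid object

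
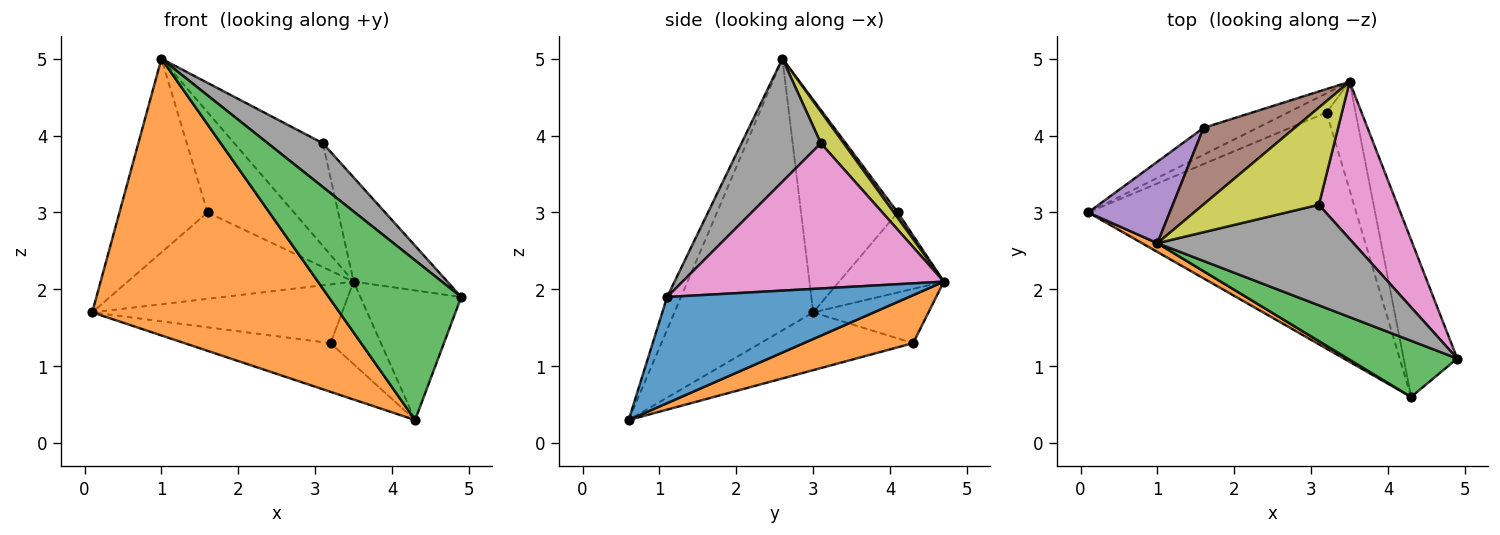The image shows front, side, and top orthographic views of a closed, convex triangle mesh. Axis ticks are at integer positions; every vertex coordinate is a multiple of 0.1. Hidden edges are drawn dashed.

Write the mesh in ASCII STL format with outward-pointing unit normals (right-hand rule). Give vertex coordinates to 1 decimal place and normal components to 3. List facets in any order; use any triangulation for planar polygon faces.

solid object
 facet normal 0.836 0.349 -0.423
  outer loop
   vertex 4.3 0.6 0.3
   vertex 3.5 4.7 2.1
   vertex 4.9 1.1 1.9
  endloop
 endfacet
 facet normal -0.489 -0.872 0.028
  outer loop
   vertex 4.3 0.6 0.3
   vertex 1.0 2.6 5.0
   vertex 0.1 3.0 1.7
  endloop
 endfacet
 facet normal -0.099 -0.939 0.330
  outer loop
   vertex 4.3 0.6 0.3
   vertex 4.9 1.1 1.9
   vertex 1.0 2.6 5.0
  endloop
 endfacet
 facet normal -0.405 0.873 -0.272
  outer loop
   vertex 1.6 4.1 3.0
   vertex 3.5 4.7 2.1
   vertex 0.1 3.0 1.7
  endloop
 endfacet
 facet normal -0.711 0.648 0.273
  outer loop
   vertex 1.6 4.1 3.0
   vertex 0.1 3.0 1.7
   vertex 1.0 2.6 5.0
  endloop
 endfacet
 facet normal 0.037 0.794 0.607
  outer loop
   vertex 1.6 4.1 3.0
   vertex 1.0 2.6 5.0
   vertex 3.5 4.7 2.1
  endloop
 endfacet
 facet normal 0.839 0.301 0.454
  outer loop
   vertex 3.1 3.1 3.9
   vertex 4.9 1.1 1.9
   vertex 3.5 4.7 2.1
  endloop
 endfacet
 facet normal 0.499 -0.346 0.795
  outer loop
   vertex 3.1 3.1 3.9
   vertex 1.0 2.6 5.0
   vertex 4.9 1.1 1.9
  endloop
 endfacet
 facet normal 0.184 0.714 0.676
  outer loop
   vertex 3.1 3.1 3.9
   vertex 3.5 4.7 2.1
   vertex 1.0 2.6 5.0
  endloop
 endfacet
 facet normal -0.402 0.870 -0.285
  outer loop
   vertex 3.2 4.3 1.3
   vertex 0.1 3.0 1.7
   vertex 3.5 4.7 2.1
  endloop
 endfacet
 facet normal -0.207 0.198 -0.958
  outer loop
   vertex 3.2 4.3 1.3
   vertex 4.3 0.6 0.3
   vertex 0.1 3.0 1.7
  endloop
 endfacet
 facet normal 0.796 0.367 -0.482
  outer loop
   vertex 3.2 4.3 1.3
   vertex 3.5 4.7 2.1
   vertex 4.3 0.6 0.3
  endloop
 endfacet
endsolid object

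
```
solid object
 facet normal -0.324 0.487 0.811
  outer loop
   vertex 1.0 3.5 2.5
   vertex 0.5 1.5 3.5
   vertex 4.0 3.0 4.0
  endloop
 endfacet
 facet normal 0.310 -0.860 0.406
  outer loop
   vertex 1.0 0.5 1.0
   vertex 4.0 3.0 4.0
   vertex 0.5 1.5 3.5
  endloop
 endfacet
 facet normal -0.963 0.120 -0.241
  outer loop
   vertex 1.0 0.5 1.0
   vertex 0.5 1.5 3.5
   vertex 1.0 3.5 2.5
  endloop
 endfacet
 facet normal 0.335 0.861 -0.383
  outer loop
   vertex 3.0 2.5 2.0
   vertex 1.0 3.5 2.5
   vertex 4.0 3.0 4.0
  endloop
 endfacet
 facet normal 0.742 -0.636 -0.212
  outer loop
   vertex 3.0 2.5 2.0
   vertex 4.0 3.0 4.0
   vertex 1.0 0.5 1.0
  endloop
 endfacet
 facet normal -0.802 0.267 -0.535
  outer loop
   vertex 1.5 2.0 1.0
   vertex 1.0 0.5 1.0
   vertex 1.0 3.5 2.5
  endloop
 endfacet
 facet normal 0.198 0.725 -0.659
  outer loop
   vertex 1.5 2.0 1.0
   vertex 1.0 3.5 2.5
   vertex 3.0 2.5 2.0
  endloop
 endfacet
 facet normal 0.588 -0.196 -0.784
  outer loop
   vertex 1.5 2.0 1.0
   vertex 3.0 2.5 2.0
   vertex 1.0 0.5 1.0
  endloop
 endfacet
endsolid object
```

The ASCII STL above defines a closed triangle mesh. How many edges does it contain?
12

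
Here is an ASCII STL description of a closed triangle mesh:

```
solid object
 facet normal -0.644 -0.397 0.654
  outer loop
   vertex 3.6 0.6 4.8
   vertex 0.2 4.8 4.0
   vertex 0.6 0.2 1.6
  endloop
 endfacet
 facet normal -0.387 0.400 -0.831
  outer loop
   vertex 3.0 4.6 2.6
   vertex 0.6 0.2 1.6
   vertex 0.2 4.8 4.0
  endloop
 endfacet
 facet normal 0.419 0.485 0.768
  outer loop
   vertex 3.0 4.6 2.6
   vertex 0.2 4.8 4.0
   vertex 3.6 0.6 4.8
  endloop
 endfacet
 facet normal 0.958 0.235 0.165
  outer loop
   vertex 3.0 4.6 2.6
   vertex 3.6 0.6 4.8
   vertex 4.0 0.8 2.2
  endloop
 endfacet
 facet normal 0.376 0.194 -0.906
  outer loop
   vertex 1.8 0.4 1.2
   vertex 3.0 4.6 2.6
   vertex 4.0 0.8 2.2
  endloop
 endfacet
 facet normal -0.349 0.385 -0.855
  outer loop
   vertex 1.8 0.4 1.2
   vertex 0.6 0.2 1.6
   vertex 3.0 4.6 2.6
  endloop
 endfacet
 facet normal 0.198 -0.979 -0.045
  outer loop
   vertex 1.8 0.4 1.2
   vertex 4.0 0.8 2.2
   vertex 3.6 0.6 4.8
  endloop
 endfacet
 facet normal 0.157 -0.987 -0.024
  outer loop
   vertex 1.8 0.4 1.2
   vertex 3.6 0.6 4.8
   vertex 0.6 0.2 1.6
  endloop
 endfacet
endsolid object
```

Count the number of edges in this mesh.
12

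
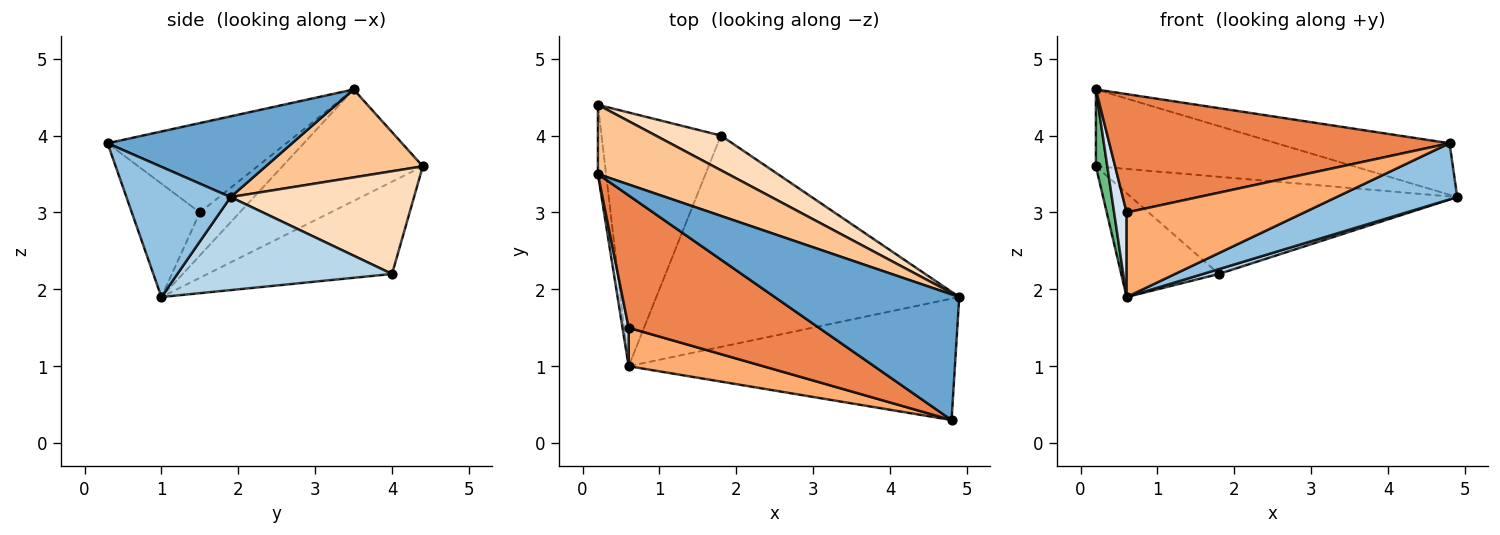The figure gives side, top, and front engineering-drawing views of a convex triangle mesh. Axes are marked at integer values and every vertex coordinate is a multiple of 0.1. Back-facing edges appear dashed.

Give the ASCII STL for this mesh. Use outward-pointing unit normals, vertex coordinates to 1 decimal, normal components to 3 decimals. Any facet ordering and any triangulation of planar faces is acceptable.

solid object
 facet normal 0.375 0.352 0.858
  outer loop
   vertex 4.8 0.3 3.9
   vertex 4.9 1.9 3.2
   vertex 0.2 3.5 4.6
  endloop
 endfacet
 facet normal 0.341 -0.395 -0.853
  outer loop
   vertex 4.8 0.3 3.9
   vertex 0.6 1.0 1.9
   vertex 4.9 1.9 3.2
  endloop
 endfacet
 facet normal 0.294 -0.022 -0.956
  outer loop
   vertex 1.8 4.0 2.2
   vertex 4.9 1.9 3.2
   vertex 0.6 1.0 1.9
  endloop
 endfacet
 facet normal -0.945 -0.297 0.135
  outer loop
   vertex 0.6 1.5 3.0
   vertex 0.2 3.5 4.6
   vertex 0.6 1.0 1.9
  endloop
 endfacet
 facet normal -0.330 -0.629 0.704
  outer loop
   vertex 0.6 1.5 3.0
   vertex 4.8 0.3 3.9
   vertex 0.2 3.5 4.6
  endloop
 endfacet
 facet normal -0.329 -0.860 0.391
  outer loop
   vertex 0.6 1.5 3.0
   vertex 0.6 1.0 1.9
   vertex 4.8 0.3 3.9
  endloop
 endfacet
 facet normal 0.412 0.677 0.610
  outer loop
   vertex 0.2 4.4 3.6
   vertex 0.2 3.5 4.6
   vertex 4.9 1.9 3.2
  endloop
 endfacet
 facet normal 0.468 0.832 0.297
  outer loop
   vertex 0.2 4.4 3.6
   vertex 4.9 1.9 3.2
   vertex 1.8 4.0 2.2
  endloop
 endfacet
 facet normal -0.994 -0.081 -0.073
  outer loop
   vertex 0.2 4.4 3.6
   vertex 0.6 1.0 1.9
   vertex 0.2 3.5 4.6
  endloop
 endfacet
 facet normal -0.582 0.308 -0.753
  outer loop
   vertex 0.2 4.4 3.6
   vertex 1.8 4.0 2.2
   vertex 0.6 1.0 1.9
  endloop
 endfacet
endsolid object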